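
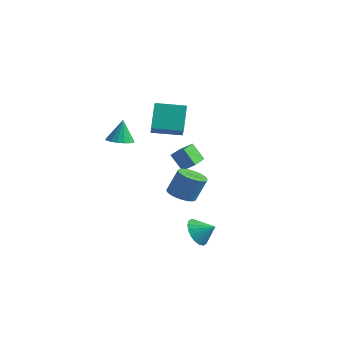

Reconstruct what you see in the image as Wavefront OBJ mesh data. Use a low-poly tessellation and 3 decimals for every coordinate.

v 0.4 2.158 0.01
v -0.379 1.956 1.131
v -0.635 4.026 -0.373
v -1.414 3.825 0.748
v 1.034 2.615 0.532
v 0.255 2.414 1.653
v -0.001 4.484 0.149
v -0.78 4.282 1.27
v -2.988 0.298 2.072
v -2.211 0.708 2.019
v -3.072 0.662 3.668
v -2.491 1.011 1.935
v -2.885 1.151 1.882
v -3.303 1.095 1.873
v -3.648 0.857 1.909
v -3.842 0.491 1.983
v -3.841 0.08 2.077
v -3.644 -0.281 2.169
v -3.297 -0.509 2.239
v -2.879 -0.552 2.271
v -2.486 -0.401 2.257
v -2.208 -0.089 2.201
v -2.109 0.311 2.115
v 3.002 0.733 -3.811
v 3.656 0.164 -4.404
v 3.978 1.207 -3.189
v 3.617 0.563 -4.645
v 3.455 0.995 -4.721
v 3.205 1.375 -4.617
v 2.914 1.628 -4.353
v 2.64 1.704 -3.982
v 2.438 1.588 -3.577
v 2.348 1.302 -3.218
v 2.388 0.904 -2.977
v 2.549 0.472 -2.901
v 2.8 0.092 -3.005
v 3.091 -0.161 -3.269
v 3.364 -0.237 -3.64
v 3.566 -0.121 -4.045
v 1.41 1.01 -1.315
v 2.126 0.385 -1.309
v 2.565 0.905 0.282
v 1.85 1.53 0.275
v 2.292 0.684 -1.452
v 2.731 1.203 0.139
v 2.324 1.032 -1.575
v 2.763 1.552 0.016
v 2.217 1.377 -1.658
v 2.656 1.897 -0.067
v 1.987 1.666 -1.689
v 2.426 2.186 -0.098
v 1.669 1.856 -1.663
v 2.108 2.375 -0.072
v 1.312 1.916 -1.584
v 1.751 2.436 0.007
v 0.97 1.839 -1.464
v 1.409 2.358 0.126
v 0.695 1.635 -1.322
v 1.134 2.155 0.269
v 0.529 1.337 -1.179
v 0.968 1.856 0.412
v 0.497 0.988 -1.056
v 0.936 1.508 0.535
v 0.604 0.643 -0.973
v 1.043 1.163 0.618
v 0.834 0.354 -0.942
v 1.273 0.874 0.649
v 1.152 0.165 -0.968
v 1.591 0.684 0.623
v 1.509 0.104 -1.047
v 1.948 0.624 0.544
v 1.851 0.182 -1.166
v 2.29 0.701 0.424
v -1.586 1.491 2.793
v -2.234 2.445 4.403
v -0.19 2.78 2.592
v -0.839 3.733 4.201
v -0.681 0.647 3.659
v -1.33 1.6 5.268
v 0.714 1.935 3.457
v 0.066 2.889 5.067
f 2 4 1
f 5 2 1
f 1 4 3
f 3 5 1
f 2 8 4
f 6 2 5
f 6 8 2
f 4 8 3
f 7 5 3
f 3 8 7
f 7 6 5
f 8 6 7
f 10 9 12
f 10 12 11
f 12 9 13
f 12 13 11
f 13 9 14
f 13 14 11
f 14 9 15
f 14 15 11
f 15 9 16
f 15 16 11
f 16 9 17
f 16 17 11
f 17 9 18
f 17 18 11
f 18 9 19
f 18 19 11
f 19 9 20
f 19 20 11
f 20 9 21
f 20 21 11
f 21 9 22
f 21 22 11
f 22 9 23
f 22 23 11
f 23 9 10
f 23 10 11
f 25 24 27
f 25 27 26
f 27 24 28
f 27 28 26
f 28 24 29
f 28 29 26
f 29 24 30
f 29 30 26
f 30 24 31
f 30 31 26
f 31 24 32
f 31 32 26
f 32 24 33
f 32 33 26
f 33 24 34
f 33 34 26
f 34 24 35
f 34 35 26
f 35 24 36
f 35 36 26
f 36 24 37
f 36 37 26
f 37 24 38
f 37 38 26
f 38 24 39
f 38 39 26
f 39 24 25
f 39 25 26
f 41 40 44
f 41 44 42
f 42 44 45
f 42 45 43
f 44 40 46
f 44 46 45
f 45 46 47
f 45 47 43
f 46 40 48
f 46 48 47
f 47 48 49
f 47 49 43
f 48 40 50
f 48 50 49
f 49 50 51
f 49 51 43
f 50 40 52
f 50 52 51
f 51 52 53
f 51 53 43
f 52 40 54
f 52 54 53
f 53 54 55
f 53 55 43
f 54 40 56
f 54 56 55
f 55 56 57
f 55 57 43
f 56 40 58
f 56 58 57
f 57 58 59
f 57 59 43
f 58 40 60
f 58 60 59
f 59 60 61
f 59 61 43
f 60 40 62
f 60 62 61
f 61 62 63
f 61 63 43
f 62 40 64
f 62 64 63
f 63 64 65
f 63 65 43
f 64 40 66
f 64 66 65
f 65 66 67
f 65 67 43
f 66 40 68
f 66 68 67
f 67 68 69
f 67 69 43
f 68 40 70
f 68 70 69
f 69 70 71
f 69 71 43
f 70 40 72
f 70 72 71
f 71 72 73
f 71 73 43
f 72 40 41
f 72 41 73
f 73 41 42
f 73 42 43
f 75 77 74
f 78 75 74
f 74 77 76
f 76 78 74
f 75 81 77
f 79 75 78
f 79 81 75
f 77 81 76
f 80 78 76
f 76 81 80
f 80 79 78
f 81 79 80



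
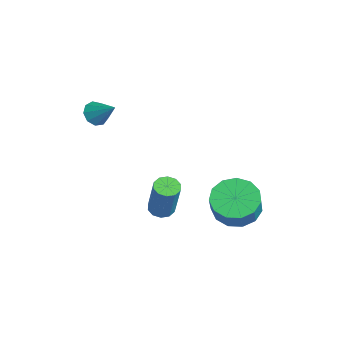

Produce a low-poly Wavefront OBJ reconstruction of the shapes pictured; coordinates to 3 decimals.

v 0.857 2.465 -3.568
v 1.517 1.9 -4.102
v 2.123 1.63 -3.066
v 1.463 2.195 -2.532
v 1.733 2.433 -4.089
v 2.339 2.162 -3.054
v 1.671 2.975 -3.911
v 2.277 2.705 -2.875
v 1.35 3.356 -3.624
v 1.956 3.086 -2.588
v 0.873 3.454 -3.319
v 1.479 3.184 -2.283
v 0.391 3.238 -3.093
v 0.997 2.968 -2.057
v 0.056 2.777 -3.018
v 0.662 2.506 -1.982
v -0.024 2.216 -3.117
v 0.582 1.946 -2.082
v 0.176 1.735 -3.36
v 0.782 1.465 -2.324
v 0.592 1.486 -3.668
v 1.198 1.215 -2.633
v 1.092 1.547 -3.945
v 1.698 1.277 -2.909
v -1.648 -2.513 1.202
v -1.348 -2.296 0.729
v -0.832 -1.947 1.978
v -1.641 -2.032 0.844
v -1.936 -1.992 1.126
v -2.097 -2.197 1.443
v -2.047 -2.549 1.648
v -1.811 -2.884 1.644
v -1.498 -3.046 1.433
v -1.255 -2.958 1.114
v -1.196 -2.662 0.836
v -0.755 -0.151 -4.268
v -0.436 -0.597 -4.382
v 0.275 -0.554 -2.567
v -0.045 -0.109 -2.452
v -0.255 -0.312 -4.46
v 0.456 -0.27 -2.644
v -0.264 0.033 -4.464
v 0.446 0.076 -2.649
v -0.462 0.309 -4.393
v 0.249 0.351 -2.578
v -0.771 0.408 -4.275
v -0.061 0.451 -2.459
v -1.075 0.294 -4.153
v -0.364 0.337 -2.338
v -1.256 0.01 -4.076
v -0.545 0.052 -2.26
v -1.246 -0.336 -4.071
v -0.536 -0.293 -2.256
v -1.049 -0.611 -4.142
v -0.338 -0.569 -2.327
v -0.739 -0.711 -4.261
v -0.029 -0.668 -2.445
f 2 1 5
f 2 5 3
f 3 5 6
f 3 6 4
f 5 1 7
f 5 7 6
f 6 7 8
f 6 8 4
f 7 1 9
f 7 9 8
f 8 9 10
f 8 10 4
f 9 1 11
f 9 11 10
f 10 11 12
f 10 12 4
f 11 1 13
f 11 13 12
f 12 13 14
f 12 14 4
f 13 1 15
f 13 15 14
f 14 15 16
f 14 16 4
f 15 1 17
f 15 17 16
f 16 17 18
f 16 18 4
f 17 1 19
f 17 19 18
f 18 19 20
f 18 20 4
f 19 1 21
f 19 21 20
f 20 21 22
f 20 22 4
f 21 1 23
f 21 23 22
f 22 23 24
f 22 24 4
f 23 1 2
f 23 2 24
f 24 2 3
f 24 3 4
f 26 25 28
f 26 28 27
f 28 25 29
f 28 29 27
f 29 25 30
f 29 30 27
f 30 25 31
f 30 31 27
f 31 25 32
f 31 32 27
f 32 25 33
f 32 33 27
f 33 25 34
f 33 34 27
f 34 25 35
f 34 35 27
f 35 25 26
f 35 26 27
f 37 36 40
f 37 40 38
f 38 40 41
f 38 41 39
f 40 36 42
f 40 42 41
f 41 42 43
f 41 43 39
f 42 36 44
f 42 44 43
f 43 44 45
f 43 45 39
f 44 36 46
f 44 46 45
f 45 46 47
f 45 47 39
f 46 36 48
f 46 48 47
f 47 48 49
f 47 49 39
f 48 36 50
f 48 50 49
f 49 50 51
f 49 51 39
f 50 36 52
f 50 52 51
f 51 52 53
f 51 53 39
f 52 36 54
f 52 54 53
f 53 54 55
f 53 55 39
f 54 36 56
f 54 56 55
f 55 56 57
f 55 57 39
f 56 36 37
f 56 37 57
f 57 37 38
f 57 38 39



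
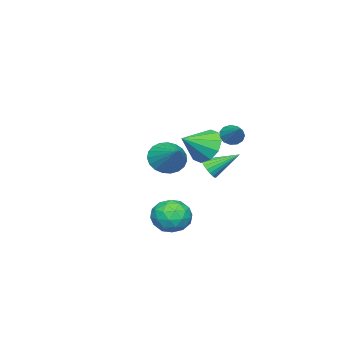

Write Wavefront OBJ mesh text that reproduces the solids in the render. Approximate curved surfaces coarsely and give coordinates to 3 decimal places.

v 1.98 0.237 -1.081
v 2.995 0.023 -0.991
v 1.605 -1.243 -0.369
v 2.62 -1.457 -0.279
v 2.193 -0.704 0.3
v 2.424 0.211 -0.14
v 2.176 -1.431 -1.22
v 2.407 -0.516 -1.66
v 3.116 -1.007 -1.076
v 3.126 -0.558 -0.137
v 1.474 -0.662 -1.223
v 1.484 -0.213 -0.284
v 2.52 0.26 -1.098
v 2.08 -1.48 -0.262
v 1.829 -1.038 0.078
v 2.425 -1.163 0.132
v 2.185 0.37 -0.598
v 2.781 0.245 -0.545
v 2.31 -0.183 0.213
v 1.819 -1.465 -0.815
v 2.415 -1.59 -0.762
v 2.175 -0.057 -1.492
v 2.771 -0.182 -1.438
v 2.29 -1.037 -1.573
v 3.188 -0.471 -1.096
v 2.968 -1.341 -0.677
v 2.706 -1.326 -1.23
v 2.842 -0.788 -1.489
v 3.194 -0.207 -0.544
v 2.974 -1.077 -0.125
v 2.723 -0.635 0.215
v 2.859 -0.097 -0.044
v 3.265 -0.813 -0.594
v 1.626 -0.143 -1.235
v 1.406 -1.013 -0.816
v 1.741 -1.123 -1.316
v 1.877 -0.585 -1.575
v 1.632 0.121 -0.683
v 1.412 -0.749 -0.264
v 1.758 -0.432 0.129
v 1.894 0.106 -0.13
v 1.335 -0.407 -0.766
v -3.83 -4.409 0.497
v -3.322 -5.206 0.932
v -2.69 -3.111 1.543
v -3.084 -5.13 0.579
v -2.975 -4.929 0.212
v -3.014 -4.639 -0.106
v -3.194 -4.309 -0.32
v -3.484 -3.996 -0.393
v -3.834 -3.755 -0.311
v -4.183 -3.627 -0.09
v -4.471 -3.634 0.232
v -4.648 -3.776 0.601
v -4.683 -4.026 0.951
v -4.571 -4.344 1.223
v -4.331 -4.672 1.369
v -4.004 -4.955 1.365
v -3.647 -5.144 1.21
v -3.146 -1.665 0.467
v -2.963 -1.976 1.044
v -3.894 -0.355 1.413
v -2.739 -1.811 0.992
v -2.586 -1.621 0.85
v -2.529 -1.438 0.641
v -2.579 -1.295 0.403
v -2.728 -1.216 0.176
v -2.948 -1.214 -0.001
v -3.203 -1.29 -0.097
v -3.448 -1.431 -0.095
v -3.641 -1.613 0.004
v -3.748 -1.803 0.183
v -3.751 -1.97 0.412
v -3.65 -2.084 0.65
v -3.461 -2.125 0.856
v -3.218 -2.087 0.996
v 0.233 0.046 3.258
v 0.882 0.66 2.706
v 1.447 -0.566 4.002
v 0.713 0.98 3.244
v 0.361 0.944 3.788
v -0.04 0.564 4.13
v -0.336 -0.013 4.138
v -0.415 -0.568 3.81
v -0.247 -0.888 3.272
v 0.105 -0.851 2.728
v 0.506 -0.471 2.386
v 0.803 0.106 2.378
v -4.233 -0.967 2.522
v -3.748 -1.392 2.444
v -3.287 -0.033 3.318
v -3.732 -1.164 2.158
v -3.876 -0.874 1.987
v -4.132 -0.613 1.986
v -4.421 -0.464 2.156
v -4.651 -0.475 2.441
v -4.747 -0.642 2.752
v -4.681 -0.913 2.99
v -4.472 -1.2 3.08
v -4.188 -1.414 2.992
v -3.918 -1.485 2.755
f 1 38 17
f 38 12 41
f 17 41 6
f 38 41 17
f 1 17 13
f 17 6 18
f 13 18 2
f 17 18 13
f 1 13 22
f 13 2 23
f 22 23 8
f 13 23 22
f 1 22 34
f 22 8 37
f 34 37 11
f 22 37 34
f 1 34 38
f 34 11 42
f 38 42 12
f 34 42 38
f 2 18 29
f 18 6 32
f 29 32 10
f 18 32 29
f 6 41 19
f 41 12 40
f 19 40 5
f 41 40 19
f 12 42 39
f 42 11 35
f 39 35 3
f 42 35 39
f 11 37 36
f 37 8 24
f 36 24 7
f 37 24 36
f 8 23 28
f 23 2 25
f 28 25 9
f 23 25 28
f 4 30 16
f 30 10 31
f 16 31 5
f 30 31 16
f 4 16 14
f 16 5 15
f 14 15 3
f 16 15 14
f 4 14 21
f 14 3 20
f 21 20 7
f 14 20 21
f 4 21 26
f 21 7 27
f 26 27 9
f 21 27 26
f 4 26 30
f 26 9 33
f 30 33 10
f 26 33 30
f 5 31 19
f 31 10 32
f 19 32 6
f 31 32 19
f 3 15 39
f 15 5 40
f 39 40 12
f 15 40 39
f 7 20 36
f 20 3 35
f 36 35 11
f 20 35 36
f 9 27 28
f 27 7 24
f 28 24 8
f 27 24 28
f 10 33 29
f 33 9 25
f 29 25 2
f 33 25 29
f 44 43 46
f 44 46 45
f 46 43 47
f 46 47 45
f 47 43 48
f 47 48 45
f 48 43 49
f 48 49 45
f 49 43 50
f 49 50 45
f 50 43 51
f 50 51 45
f 51 43 52
f 51 52 45
f 52 43 53
f 52 53 45
f 53 43 54
f 53 54 45
f 54 43 55
f 54 55 45
f 55 43 56
f 55 56 45
f 56 43 57
f 56 57 45
f 57 43 58
f 57 58 45
f 58 43 59
f 58 59 45
f 59 43 44
f 59 44 45
f 61 60 63
f 61 63 62
f 63 60 64
f 63 64 62
f 64 60 65
f 64 65 62
f 65 60 66
f 65 66 62
f 66 60 67
f 66 67 62
f 67 60 68
f 67 68 62
f 68 60 69
f 68 69 62
f 69 60 70
f 69 70 62
f 70 60 71
f 70 71 62
f 71 60 72
f 71 72 62
f 72 60 73
f 72 73 62
f 73 60 74
f 73 74 62
f 74 60 75
f 74 75 62
f 75 60 76
f 75 76 62
f 76 60 61
f 76 61 62
f 78 77 80
f 78 80 79
f 80 77 81
f 80 81 79
f 81 77 82
f 81 82 79
f 82 77 83
f 82 83 79
f 83 77 84
f 83 84 79
f 84 77 85
f 84 85 79
f 85 77 86
f 85 86 79
f 86 77 87
f 86 87 79
f 87 77 88
f 87 88 79
f 88 77 78
f 88 78 79
f 90 89 92
f 90 92 91
f 92 89 93
f 92 93 91
f 93 89 94
f 93 94 91
f 94 89 95
f 94 95 91
f 95 89 96
f 95 96 91
f 96 89 97
f 96 97 91
f 97 89 98
f 97 98 91
f 98 89 99
f 98 99 91
f 99 89 100
f 99 100 91
f 100 89 101
f 100 101 91
f 101 89 90
f 101 90 91



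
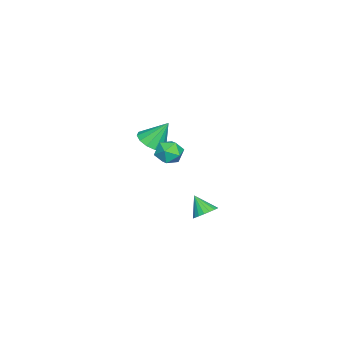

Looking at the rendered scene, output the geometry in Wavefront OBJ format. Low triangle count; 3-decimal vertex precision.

v -1.155 0.544 -2.346
v -0.727 0.754 -1.541
v -1.613 -0.774 -1.759
v -1.185 -0.564 -0.954
v -1.945 -0.086 -1.218
v -1.662 0.729 -1.581
v -0.678 -0.749 -1.719
v -0.395 0.066 -2.082
v -0.432 -0.045 -1.153
v -1.215 0.365 -0.844
v -1.125 -0.385 -2.456
v -1.908 0.025 -2.147
v 3.845 3.581 -2.875
v 4.563 3.418 -2.687
v 3.415 2.819 -1.885
v 4.498 3.695 -2.503
v 4.303 3.948 -2.393
v 4.018 4.129 -2.377
v 3.698 4.201 -2.461
v 3.407 4.15 -2.626
v 3.203 3.987 -2.841
v 3.126 3.743 -3.062
v 3.192 3.467 -3.246
v 3.386 3.213 -3.357
v 3.672 3.032 -3.372
v 3.992 2.96 -3.288
v 4.282 3.011 -3.123
v 4.486 3.174 -2.908
v -3.815 -1.898 -2.57
v -2.816 -1.878 -2.42
v -4.065 -0.942 -1.03
v -2.941 -1.416 -2.727
v -3.344 -1.107 -2.985
v -3.896 -1.049 -3.111
v -4.422 -1.261 -3.065
v -4.756 -1.675 -2.862
v -4.79 -2.16 -2.566
v -4.515 -2.562 -2.272
v -4.018 -2.753 -2.072
v -3.456 -2.673 -2.031
v -3.008 -2.347 -2.16
f 1 12 6
f 1 6 2
f 1 2 8
f 1 8 11
f 1 11 12
f 2 6 10
f 6 12 5
f 12 11 3
f 11 8 7
f 8 2 9
f 4 10 5
f 4 5 3
f 4 3 7
f 4 7 9
f 4 9 10
f 5 10 6
f 3 5 12
f 7 3 11
f 9 7 8
f 10 9 2
f 14 13 16
f 14 16 15
f 16 13 17
f 16 17 15
f 17 13 18
f 17 18 15
f 18 13 19
f 18 19 15
f 19 13 20
f 19 20 15
f 20 13 21
f 20 21 15
f 21 13 22
f 21 22 15
f 22 13 23
f 22 23 15
f 23 13 24
f 23 24 15
f 24 13 25
f 24 25 15
f 25 13 26
f 25 26 15
f 26 13 27
f 26 27 15
f 27 13 28
f 27 28 15
f 28 13 14
f 28 14 15
f 30 29 32
f 30 32 31
f 32 29 33
f 32 33 31
f 33 29 34
f 33 34 31
f 34 29 35
f 34 35 31
f 35 29 36
f 35 36 31
f 36 29 37
f 36 37 31
f 37 29 38
f 37 38 31
f 38 29 39
f 38 39 31
f 39 29 40
f 39 40 31
f 40 29 41
f 40 41 31
f 41 29 30
f 41 30 31



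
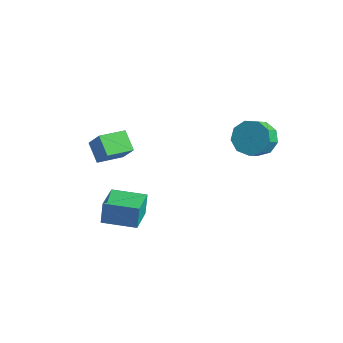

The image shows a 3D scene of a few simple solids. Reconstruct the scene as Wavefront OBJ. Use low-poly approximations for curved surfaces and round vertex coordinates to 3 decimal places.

v 2.882 3.484 2.612
v 3.934 3.664 2.698
v 4.029 2.676 3.613
v 2.978 2.496 3.528
v 3.569 4.076 3.181
v 3.664 3.088 4.096
v 2.883 4.211 3.397
v 2.978 3.223 4.313
v 2.197 4.006 3.247
v 2.292 3.018 4.162
v 1.831 3.556 2.8
v 1.927 2.568 3.715
v 1.958 3.073 2.265
v 2.053 2.085 3.18
v 2.517 2.782 1.892
v 2.612 1.794 2.808
v 3.247 2.82 1.857
v 3.342 1.832 2.772
v 3.807 3.168 2.175
v 3.902 2.18 3.09
v -3.734 -2.318 3.339
v -3.017 -2.366 4.386
v -3.111 -0.912 2.977
v -2.394 -0.96 4.024
v -2.806 -2.9 2.676
v -2.089 -2.948 3.723
v -2.183 -1.494 2.314
v -1.466 -1.542 3.361
v -1.555 -4.405 -0.431
v -1.71 -3.98 0.734
v -2.253 -2.686 -1.151
v -2.408 -2.261 0.014
v 0.208 -3.699 -0.454
v 0.053 -3.274 0.711
v -0.49 -1.98 -1.174
v -0.645 -1.555 -0.009
f 2 1 5
f 2 5 3
f 3 5 6
f 3 6 4
f 5 1 7
f 5 7 6
f 6 7 8
f 6 8 4
f 7 1 9
f 7 9 8
f 8 9 10
f 8 10 4
f 9 1 11
f 9 11 10
f 10 11 12
f 10 12 4
f 11 1 13
f 11 13 12
f 12 13 14
f 12 14 4
f 13 1 15
f 13 15 14
f 14 15 16
f 14 16 4
f 15 1 17
f 15 17 16
f 16 17 18
f 16 18 4
f 17 1 19
f 17 19 18
f 18 19 20
f 18 20 4
f 19 1 2
f 19 2 20
f 20 2 3
f 20 3 4
f 22 24 21
f 25 22 21
f 21 24 23
f 23 25 21
f 22 28 24
f 26 22 25
f 26 28 22
f 24 28 23
f 27 25 23
f 23 28 27
f 27 26 25
f 28 26 27
f 30 32 29
f 33 30 29
f 29 32 31
f 31 33 29
f 30 36 32
f 34 30 33
f 34 36 30
f 32 36 31
f 35 33 31
f 31 36 35
f 35 34 33
f 36 34 35



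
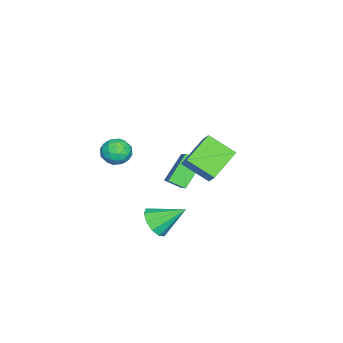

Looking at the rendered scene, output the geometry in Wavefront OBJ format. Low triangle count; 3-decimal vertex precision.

v -5.029 -2.129 -2.608
v -3.634 -1.39 -1.515
v -5.154 -1.173 -3.095
v -3.759 -0.434 -2.002
v -3.641 -2.666 -4.018
v -2.246 -1.927 -2.925
v -3.766 -1.71 -4.505
v -2.371 -0.971 -3.412
v 2.16 -1.13 -3.044
v 2.469 -1.637 -2.227
v 1.74 0.43 -1.916
v 2.961 -1.334 -2.463
v 3.146 -0.953 -2.922
v 2.955 -0.64 -3.427
v 2.46 -0.514 -3.785
v 1.85 -0.623 -3.861
v 1.358 -0.926 -3.624
v 1.173 -1.307 -3.166
v 1.364 -1.62 -2.661
v 1.859 -1.747 -2.302
v 3.431 -2.783 3.323
v 3.728 -3.283 2.645
v 2.172 -2.597 2.635
v 2.469 -3.097 1.957
v 2.298 -3.474 2.748
v 3.075 -3.59 3.174
v 2.825 -2.29 2.106
v 3.602 -2.406 2.532
v 3.353 -2.979 1.893
v 3.027 -3.711 2.29
v 2.873 -2.169 2.99
v 2.547 -2.901 3.387
v 3.689 -3.05 3.045
v 2.211 -2.83 2.235
v 2.11 -3.052 2.701
v 2.284 -3.346 2.302
v 3.306 -3.23 3.355
v 3.481 -3.524 2.957
v 2.64 -3.636 3.017
v 2.419 -2.356 2.323
v 2.594 -2.65 1.925
v 3.616 -2.534 2.978
v 3.79 -2.828 2.579
v 3.26 -2.244 2.263
v 3.644 -3.165 2.204
v 2.904 -3.055 1.799
v 3.113 -2.581 1.887
v 3.57 -2.649 2.137
v 3.453 -3.595 2.437
v 2.713 -3.485 2.032
v 2.612 -3.707 2.498
v 3.069 -3.775 2.748
v 3.232 -3.416 1.995
v 3.187 -2.395 3.248
v 2.447 -2.285 2.843
v 2.831 -2.105 2.532
v 3.288 -2.173 2.782
v 2.996 -2.825 3.481
v 2.256 -2.715 3.076
v 2.33 -3.231 3.143
v 2.787 -3.299 3.393
v 2.668 -2.464 3.285
v -0.836 0.851 -1.356
v -0.856 -0.721 -0.324
v -2.78 1.434 -0.505
v -2.799 -0.138 0.526
v -0.401 1.298 -0.666
v -0.42 -0.274 0.365
v -2.344 1.881 0.184
v -2.364 0.309 1.216
f 2 4 1
f 5 2 1
f 1 4 3
f 3 5 1
f 2 8 4
f 6 2 5
f 6 8 2
f 4 8 3
f 7 5 3
f 3 8 7
f 7 6 5
f 8 6 7
f 10 9 12
f 10 12 11
f 12 9 13
f 12 13 11
f 13 9 14
f 13 14 11
f 14 9 15
f 14 15 11
f 15 9 16
f 15 16 11
f 16 9 17
f 16 17 11
f 17 9 18
f 17 18 11
f 18 9 19
f 18 19 11
f 19 9 20
f 19 20 11
f 20 9 10
f 20 10 11
f 21 58 37
f 58 32 61
f 37 61 26
f 58 61 37
f 21 37 33
f 37 26 38
f 33 38 22
f 37 38 33
f 21 33 42
f 33 22 43
f 42 43 28
f 33 43 42
f 21 42 54
f 42 28 57
f 54 57 31
f 42 57 54
f 21 54 58
f 54 31 62
f 58 62 32
f 54 62 58
f 22 38 49
f 38 26 52
f 49 52 30
f 38 52 49
f 26 61 39
f 61 32 60
f 39 60 25
f 61 60 39
f 32 62 59
f 62 31 55
f 59 55 23
f 62 55 59
f 31 57 56
f 57 28 44
f 56 44 27
f 57 44 56
f 28 43 48
f 43 22 45
f 48 45 29
f 43 45 48
f 24 50 36
f 50 30 51
f 36 51 25
f 50 51 36
f 24 36 34
f 36 25 35
f 34 35 23
f 36 35 34
f 24 34 41
f 34 23 40
f 41 40 27
f 34 40 41
f 24 41 46
f 41 27 47
f 46 47 29
f 41 47 46
f 24 46 50
f 46 29 53
f 50 53 30
f 46 53 50
f 25 51 39
f 51 30 52
f 39 52 26
f 51 52 39
f 23 35 59
f 35 25 60
f 59 60 32
f 35 60 59
f 27 40 56
f 40 23 55
f 56 55 31
f 40 55 56
f 29 47 48
f 47 27 44
f 48 44 28
f 47 44 48
f 30 53 49
f 53 29 45
f 49 45 22
f 53 45 49
f 64 66 63
f 67 64 63
f 63 66 65
f 65 67 63
f 64 70 66
f 68 64 67
f 68 70 64
f 66 70 65
f 69 67 65
f 65 70 69
f 69 68 67
f 70 68 69



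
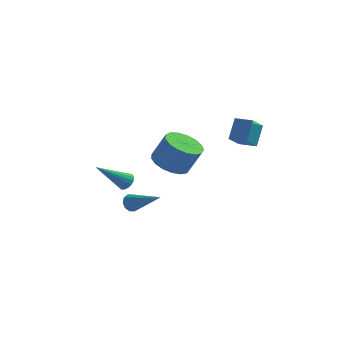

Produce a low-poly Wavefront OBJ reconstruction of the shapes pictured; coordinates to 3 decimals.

v -1.617 -1.327 -4.274
v -1.423 -1.547 -4.727
v -0.063 -2.313 -3.126
v -1.27 -1.254 -4.681
v -1.25 -0.988 -4.48
v -1.371 -0.852 -4.2
v -1.585 -0.897 -3.948
v -1.812 -1.106 -3.821
v -1.964 -1.4 -3.867
v -1.984 -1.665 -4.068
v -1.864 -1.801 -4.348
v -1.649 -1.756 -4.6
v -2.112 0.657 -4.033
v -1.812 0.858 -3.632
v -3.528 -0.077 -2.607
v -1.973 1.052 -3.692
v -2.165 1.155 -3.83
v -2.346 1.144 -4.015
v -2.473 1.021 -4.204
v -2.517 0.816 -4.354
v -2.469 0.574 -4.43
v -2.338 0.351 -4.416
v -2.157 0.198 -4.314
v -1.964 0.151 -4.148
v -1.806 0.219 -3.955
v -1.718 0.388 -3.781
v -1.72 0.619 -3.664
v 0.39 -2.078 -0.81
v 0.973 -2.888 -1.064
v 1.653 -2.832 0.317
v 1.07 -2.022 0.57
v 1.24 -2.5 -1.211
v 1.919 -2.444 0.17
v 1.312 -2.016 -1.266
v 1.991 -1.96 0.115
v 1.173 -1.546 -1.217
v 1.852 -1.489 0.164
v 0.854 -1.197 -1.074
v 1.534 -1.141 0.307
v 0.43 -1.051 -0.872
v 1.109 -0.994 0.509
v -0.004 -1.139 -0.655
v 0.675 -1.083 0.726
v -0.347 -1.443 -0.473
v 0.332 -1.387 0.908
v -0.522 -1.893 -0.369
v 0.157 -1.836 1.012
v -0.487 -2.384 -0.366
v 0.192 -2.328 1.014
v -0.251 -2.806 -0.465
v 0.428 -2.75 0.916
v 0.131 -3.061 -0.643
v 0.81 -3.005 0.738
v 0.573 -3.091 -0.859
v 1.253 -3.034 0.522
v 3.053 -0.424 0.06
v 3.283 0.43 1.026
v 3.502 0.37 -0.749
v 3.732 1.225 0.216
v 3.948 -0.805 0.184
v 4.178 0.05 1.149
v 4.397 -0.01 -0.626
v 4.627 0.844 0.34
f 2 1 4
f 2 4 3
f 4 1 5
f 4 5 3
f 5 1 6
f 5 6 3
f 6 1 7
f 6 7 3
f 7 1 8
f 7 8 3
f 8 1 9
f 8 9 3
f 9 1 10
f 9 10 3
f 10 1 11
f 10 11 3
f 11 1 12
f 11 12 3
f 12 1 2
f 12 2 3
f 14 13 16
f 14 16 15
f 16 13 17
f 16 17 15
f 17 13 18
f 17 18 15
f 18 13 19
f 18 19 15
f 19 13 20
f 19 20 15
f 20 13 21
f 20 21 15
f 21 13 22
f 21 22 15
f 22 13 23
f 22 23 15
f 23 13 24
f 23 24 15
f 24 13 25
f 24 25 15
f 25 13 26
f 25 26 15
f 26 13 27
f 26 27 15
f 27 13 14
f 27 14 15
f 29 28 32
f 29 32 30
f 30 32 33
f 30 33 31
f 32 28 34
f 32 34 33
f 33 34 35
f 33 35 31
f 34 28 36
f 34 36 35
f 35 36 37
f 35 37 31
f 36 28 38
f 36 38 37
f 37 38 39
f 37 39 31
f 38 28 40
f 38 40 39
f 39 40 41
f 39 41 31
f 40 28 42
f 40 42 41
f 41 42 43
f 41 43 31
f 42 28 44
f 42 44 43
f 43 44 45
f 43 45 31
f 44 28 46
f 44 46 45
f 45 46 47
f 45 47 31
f 46 28 48
f 46 48 47
f 47 48 49
f 47 49 31
f 48 28 50
f 48 50 49
f 49 50 51
f 49 51 31
f 50 28 52
f 50 52 51
f 51 52 53
f 51 53 31
f 52 28 54
f 52 54 53
f 53 54 55
f 53 55 31
f 54 28 29
f 54 29 55
f 55 29 30
f 55 30 31
f 57 59 56
f 60 57 56
f 56 59 58
f 58 60 56
f 57 63 59
f 61 57 60
f 61 63 57
f 59 63 58
f 62 60 58
f 58 63 62
f 62 61 60
f 63 61 62



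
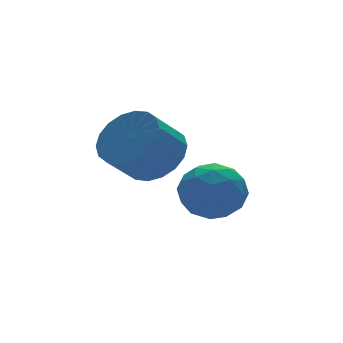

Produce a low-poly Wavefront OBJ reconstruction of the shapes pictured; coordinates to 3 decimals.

v -2.411 -1.367 0.328
v -1.756 -1.661 0.951
v -2.635 -1.828 1.795
v -3.289 -1.533 1.172
v -1.77 -1.244 1.019
v -2.649 -1.411 1.863
v -1.911 -0.851 0.95
v -2.79 -1.018 1.794
v -2.15 -0.561 0.758
v -3.029 -0.727 1.602
v -2.441 -0.43 0.481
v -3.32 -0.596 1.325
v -2.726 -0.484 0.173
v -3.605 -0.651 1.018
v -2.949 -0.713 -0.104
v -3.828 -0.88 0.741
v -3.065 -1.072 -0.295
v -3.944 -1.239 0.549
v -3.051 -1.489 -0.363
v -3.93 -1.656 0.481
v -2.91 -1.882 -0.294
v -3.789 -2.049 0.55
v -2.671 -2.173 -0.102
v -3.55 -2.339 0.742
v -2.38 -2.304 0.175
v -3.259 -2.47 1.019
v -2.095 -2.249 0.482
v -2.974 -2.416 1.327
v -1.872 -2.02 0.759
v -2.751 -2.187 1.604
v -0.516 -0.325 -1.677
v 0.174 -0.821 -1.194
v -1.454 -1.599 -1.646
v -0.764 -2.095 -1.163
v -1.237 -1.361 -0.723
v -0.657 -0.573 -0.742
v -0.623 -1.847 -2.098
v -0.043 -1.059 -2.117
v 0.108 -1.761 -1.454
v -0.271 -1.461 -0.604
v -1.009 -0.959 -2.236
v -1.388 -0.659 -1.386
v -0.089 -0.461 -1.439
v -1.191 -1.959 -1.401
v -1.469 -1.527 -1.143
v -1.063 -1.819 -0.859
v -0.577 -0.316 -1.173
v -0.172 -0.607 -0.889
v -1.001 -0.924 -0.612
v -1.108 -1.813 -1.951
v -0.703 -2.104 -1.667
v -0.217 -0.601 -1.981
v 0.189 -0.893 -1.697
v -0.279 -1.496 -2.228
v 0.278 -1.305 -1.307
v -0.273 -2.054 -1.289
v -0.19 -1.908 -1.838
v 0.15 -1.445 -1.85
v 0.055 -1.129 -0.808
v -0.496 -1.878 -0.789
v -0.774 -1.446 -0.531
v -0.433 -0.983 -0.542
v 0.017 -1.682 -0.96
v -0.784 -0.542 -2.051
v -1.335 -1.291 -2.032
v -0.847 -1.437 -2.298
v -0.506 -0.974 -2.309
v -1.007 -0.366 -1.551
v -1.558 -1.115 -1.533
v -1.43 -0.975 -0.99
v -1.09 -0.512 -1.002
v -1.297 -0.738 -1.88
f 2 1 5
f 2 5 3
f 3 5 6
f 3 6 4
f 5 1 7
f 5 7 6
f 6 7 8
f 6 8 4
f 7 1 9
f 7 9 8
f 8 9 10
f 8 10 4
f 9 1 11
f 9 11 10
f 10 11 12
f 10 12 4
f 11 1 13
f 11 13 12
f 12 13 14
f 12 14 4
f 13 1 15
f 13 15 14
f 14 15 16
f 14 16 4
f 15 1 17
f 15 17 16
f 16 17 18
f 16 18 4
f 17 1 19
f 17 19 18
f 18 19 20
f 18 20 4
f 19 1 21
f 19 21 20
f 20 21 22
f 20 22 4
f 21 1 23
f 21 23 22
f 22 23 24
f 22 24 4
f 23 1 25
f 23 25 24
f 24 25 26
f 24 26 4
f 25 1 27
f 25 27 26
f 26 27 28
f 26 28 4
f 27 1 29
f 27 29 28
f 28 29 30
f 28 30 4
f 29 1 2
f 29 2 30
f 30 2 3
f 30 3 4
f 31 68 47
f 68 42 71
f 47 71 36
f 68 71 47
f 31 47 43
f 47 36 48
f 43 48 32
f 47 48 43
f 31 43 52
f 43 32 53
f 52 53 38
f 43 53 52
f 31 52 64
f 52 38 67
f 64 67 41
f 52 67 64
f 31 64 68
f 64 41 72
f 68 72 42
f 64 72 68
f 32 48 59
f 48 36 62
f 59 62 40
f 48 62 59
f 36 71 49
f 71 42 70
f 49 70 35
f 71 70 49
f 42 72 69
f 72 41 65
f 69 65 33
f 72 65 69
f 41 67 66
f 67 38 54
f 66 54 37
f 67 54 66
f 38 53 58
f 53 32 55
f 58 55 39
f 53 55 58
f 34 60 46
f 60 40 61
f 46 61 35
f 60 61 46
f 34 46 44
f 46 35 45
f 44 45 33
f 46 45 44
f 34 44 51
f 44 33 50
f 51 50 37
f 44 50 51
f 34 51 56
f 51 37 57
f 56 57 39
f 51 57 56
f 34 56 60
f 56 39 63
f 60 63 40
f 56 63 60
f 35 61 49
f 61 40 62
f 49 62 36
f 61 62 49
f 33 45 69
f 45 35 70
f 69 70 42
f 45 70 69
f 37 50 66
f 50 33 65
f 66 65 41
f 50 65 66
f 39 57 58
f 57 37 54
f 58 54 38
f 57 54 58
f 40 63 59
f 63 39 55
f 59 55 32
f 63 55 59



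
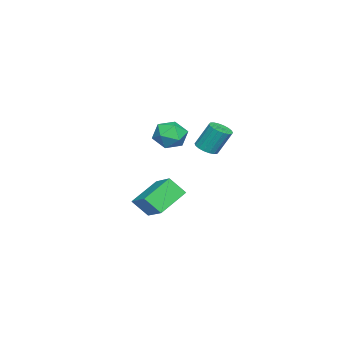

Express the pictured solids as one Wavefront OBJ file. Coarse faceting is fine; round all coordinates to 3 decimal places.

v -0.985 -2.759 0.97
v -0.096 -2.907 0.682
v -1.284 -4.253 0.818
v -0.395 -4.401 0.53
v -0.567 -4.158 1.429
v -0.382 -3.235 1.522
v -0.998 -3.925 -0.022
v -0.813 -3.002 0.071
v -0.104 -3.628 0.069
v 0.162 -3.773 0.965
v -1.542 -3.387 0.535
v -1.276 -3.532 1.431
v -2.069 -2.186 -0.439
v -1.632 -2.594 -0.185
v -1.773 -1.902 1.172
v -2.211 -1.494 0.919
v -1.468 -2.375 -0.28
v -1.609 -1.683 1.078
v -1.424 -2.119 -0.406
v -1.565 -1.427 0.952
v -1.507 -1.876 -0.538
v -1.648 -1.184 0.819
v -1.702 -1.694 -0.651
v -1.843 -1.002 0.706
v -1.969 -1.61 -0.722
v -2.11 -0.918 0.635
v -2.257 -1.64 -0.737
v -2.398 -0.948 0.621
v -2.507 -1.778 -0.692
v -2.648 -1.086 0.665
v -2.671 -1.997 -0.598
v -2.812 -1.305 0.76
v -2.715 -2.253 -0.472
v -2.856 -1.561 0.886
v -2.632 -2.496 -0.339
v -2.773 -1.804 1.018
v -2.437 -2.678 -0.226
v -2.578 -1.986 1.131
v -2.17 -2.762 -0.155
v -2.311 -2.07 1.202
v -1.882 -2.732 -0.141
v -2.023 -2.04 1.217
v 4.015 -3.82 -1.918
v 2.696 -3.081 -1.036
v 3.866 -3.065 -2.773
v 2.548 -2.326 -1.891
v 5.052 -2.814 -1.209
v 3.734 -2.075 -0.327
v 4.904 -2.059 -2.064
v 3.585 -1.32 -1.182
f 1 12 6
f 1 6 2
f 1 2 8
f 1 8 11
f 1 11 12
f 2 6 10
f 6 12 5
f 12 11 3
f 11 8 7
f 8 2 9
f 4 10 5
f 4 5 3
f 4 3 7
f 4 7 9
f 4 9 10
f 5 10 6
f 3 5 12
f 7 3 11
f 9 7 8
f 10 9 2
f 14 13 17
f 14 17 15
f 15 17 18
f 15 18 16
f 17 13 19
f 17 19 18
f 18 19 20
f 18 20 16
f 19 13 21
f 19 21 20
f 20 21 22
f 20 22 16
f 21 13 23
f 21 23 22
f 22 23 24
f 22 24 16
f 23 13 25
f 23 25 24
f 24 25 26
f 24 26 16
f 25 13 27
f 25 27 26
f 26 27 28
f 26 28 16
f 27 13 29
f 27 29 28
f 28 29 30
f 28 30 16
f 29 13 31
f 29 31 30
f 30 31 32
f 30 32 16
f 31 13 33
f 31 33 32
f 32 33 34
f 32 34 16
f 33 13 35
f 33 35 34
f 34 35 36
f 34 36 16
f 35 13 37
f 35 37 36
f 36 37 38
f 36 38 16
f 37 13 39
f 37 39 38
f 38 39 40
f 38 40 16
f 39 13 41
f 39 41 40
f 40 41 42
f 40 42 16
f 41 13 14
f 41 14 42
f 42 14 15
f 42 15 16
f 44 46 43
f 47 44 43
f 43 46 45
f 45 47 43
f 44 50 46
f 48 44 47
f 48 50 44
f 46 50 45
f 49 47 45
f 45 50 49
f 49 48 47
f 50 48 49



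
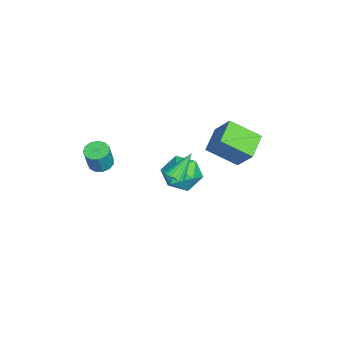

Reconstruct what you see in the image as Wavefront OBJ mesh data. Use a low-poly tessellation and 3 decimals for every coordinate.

v 3.559 -3.909 2.076
v 3.999 -3.383 1.993
v 4.421 -3.526 3.32
v 3.981 -4.051 3.404
v 3.664 -3.228 2.116
v 4.086 -3.371 3.443
v 3.296 -3.289 2.226
v 3.718 -3.431 3.554
v 3.012 -3.546 2.289
v 3.434 -3.689 3.616
v 2.901 -3.919 2.284
v 3.323 -4.061 3.612
v 2.999 -4.288 2.213
v 3.421 -4.431 3.541
v 3.275 -4.537 2.099
v 3.697 -4.68 3.426
v 3.641 -4.587 1.977
v 4.063 -4.729 3.305
v 3.981 -4.421 1.887
v 4.403 -4.563 3.214
v 4.187 -4.092 1.857
v 4.609 -4.235 3.184
v 4.194 -3.706 1.897
v 4.615 -3.848 3.224
v 1.273 -0.396 -0.681
v 1.785 -0.52 -0.284
v 0.447 0.476 0.661
v 1.857 -0.28 -0.396
v 1.828 -0.06 -0.557
v 1.703 0.102 -0.739
v 1.503 0.178 -0.912
v 1.264 0.155 -1.044
v 1.026 0.037 -1.114
v 0.831 -0.156 -1.108
v 0.713 -0.391 -1.029
v 0.691 -0.626 -0.889
v 0.77 -0.822 -0.714
v 0.936 -0.943 -0.532
v 1.16 -0.97 -0.377
v 1.404 -0.898 -0.273
v 1.625 -0.739 -0.24
v 0.655 2.938 0.078
v 0.613 1.22 1.158
v -0.804 3.313 0.619
v -0.845 1.595 1.699
v 1.365 3.765 1.421
v 1.324 2.047 2.501
v -0.093 4.14 1.962
v -0.135 2.422 3.042
v -2.628 0.243 -2.675
v -1.612 0.926 -2.98
v -1.448 -1.406 -2.44
v -0.432 -0.723 -2.745
v -1.03 -0.513 -1.654
v -1.759 0.507 -1.799
v -1.301 -0.987 -3.621
v -2.03 0.033 -3.766
v -0.792 0.166 -3.564
v -0.624 0.459 -2.349
v -2.436 -0.939 -3.071
v -2.268 -0.646 -1.856
f 2 1 5
f 2 5 3
f 3 5 6
f 3 6 4
f 5 1 7
f 5 7 6
f 6 7 8
f 6 8 4
f 7 1 9
f 7 9 8
f 8 9 10
f 8 10 4
f 9 1 11
f 9 11 10
f 10 11 12
f 10 12 4
f 11 1 13
f 11 13 12
f 12 13 14
f 12 14 4
f 13 1 15
f 13 15 14
f 14 15 16
f 14 16 4
f 15 1 17
f 15 17 16
f 16 17 18
f 16 18 4
f 17 1 19
f 17 19 18
f 18 19 20
f 18 20 4
f 19 1 21
f 19 21 20
f 20 21 22
f 20 22 4
f 21 1 23
f 21 23 22
f 22 23 24
f 22 24 4
f 23 1 2
f 23 2 24
f 24 2 3
f 24 3 4
f 26 25 28
f 26 28 27
f 28 25 29
f 28 29 27
f 29 25 30
f 29 30 27
f 30 25 31
f 30 31 27
f 31 25 32
f 31 32 27
f 32 25 33
f 32 33 27
f 33 25 34
f 33 34 27
f 34 25 35
f 34 35 27
f 35 25 36
f 35 36 27
f 36 25 37
f 36 37 27
f 37 25 38
f 37 38 27
f 38 25 39
f 38 39 27
f 39 25 40
f 39 40 27
f 40 25 41
f 40 41 27
f 41 25 26
f 41 26 27
f 43 45 42
f 46 43 42
f 42 45 44
f 44 46 42
f 43 49 45
f 47 43 46
f 47 49 43
f 45 49 44
f 48 46 44
f 44 49 48
f 48 47 46
f 49 47 48
f 50 61 55
f 50 55 51
f 50 51 57
f 50 57 60
f 50 60 61
f 51 55 59
f 55 61 54
f 61 60 52
f 60 57 56
f 57 51 58
f 53 59 54
f 53 54 52
f 53 52 56
f 53 56 58
f 53 58 59
f 54 59 55
f 52 54 61
f 56 52 60
f 58 56 57
f 59 58 51



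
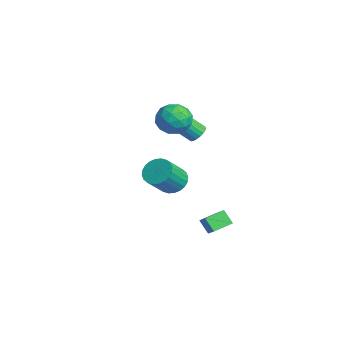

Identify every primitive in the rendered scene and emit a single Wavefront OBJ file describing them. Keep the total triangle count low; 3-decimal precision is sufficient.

v 3.258 -2.044 1.003
v 3.966 -2.181 0.48
v 4.669 -3.254 1.715
v 3.962 -3.116 2.237
v 4.069 -1.904 0.662
v 4.772 -2.976 1.897
v 4.049 -1.648 0.896
v 4.752 -2.72 2.131
v 3.908 -1.453 1.146
v 4.611 -2.525 2.381
v 3.668 -1.347 1.374
v 4.371 -2.419 2.609
v 3.366 -1.347 1.546
v 4.069 -2.419 2.781
v 3.048 -1.454 1.635
v 3.751 -2.526 2.87
v 2.762 -1.65 1.627
v 3.465 -2.722 2.862
v 2.551 -1.906 1.525
v 3.254 -2.979 2.76
v 2.448 -2.184 1.343
v 3.151 -3.256 2.578
v 2.468 -2.44 1.109
v 3.171 -3.512 2.344
v 2.609 -2.635 0.859
v 3.312 -3.707 2.094
v 2.849 -2.741 0.631
v 3.552 -3.813 1.866
v 3.151 -2.741 0.459
v 3.854 -3.813 1.694
v 3.469 -2.634 0.37
v 4.172 -3.706 1.605
v 3.755 -2.438 0.378
v 4.458 -3.51 1.613
v -1.096 -0.776 3.989
v -0.304 -0.13 4.38
v 0.124 -1.83 3.26
v 0.916 -1.184 3.651
v 0.313 -1.788 4.336
v -0.44 -1.136 4.787
v 0.26 -0.824 2.853
v -0.493 -0.172 3.304
v 0.534 -0.16 3.678
v 0.567 -0.756 4.595
v -0.747 -1.204 3.045
v -0.714 -1.8 3.962
v -0.807 -0.36 4.249
v 0.627 -1.6 3.391
v 0.273 -1.954 3.794
v 0.738 -1.575 4.024
v -0.887 -0.952 4.487
v -0.422 -0.573 4.717
v -0.059 -1.547 4.691
v 0.242 -1.387 2.923
v 0.707 -1.008 3.153
v -0.918 -0.385 3.616
v -0.453 -0.006 3.846
v -0.121 -0.413 2.949
v 0.151 0.001 4.066
v 0.868 -0.618 3.638
v 0.483 -0.406 3.169
v 0.04 -0.023 3.433
v 0.17 -0.349 4.605
v 0.887 -0.968 4.176
v 0.533 -1.323 4.579
v 0.09 -0.94 4.844
v 0.663 -0.366 4.192
v -1.067 -0.992 3.464
v -0.35 -1.611 3.035
v -0.27 -1.02 2.796
v -0.713 -0.637 3.061
v -1.048 -1.342 4.002
v -0.331 -1.961 3.574
v -0.22 -1.937 4.207
v -0.663 -1.554 4.471
v -0.843 -1.594 3.448
v 1.366 0.024 -3.434
v 2.145 0.094 -2.843
v 1.061 1.185 -3.169
v 1.84 1.255 -2.578
v 1.92 0.345 -4.202
v 2.699 0.415 -3.611
v 1.615 1.506 -3.937
v 2.394 1.576 -3.346
v -3.323 1.412 0.76
v -2.679 1.354 0.89
v -2.933 0.47 1.751
v -3.577 0.528 1.62
v -2.765 1.562 1.079
v -3.019 0.678 1.939
v -2.962 1.741 1.204
v -3.216 0.856 2.064
v -3.23 1.854 1.241
v -3.484 0.969 2.102
v -3.517 1.88 1.183
v -3.771 0.995 2.044
v -3.765 1.813 1.041
v -4.019 0.929 1.902
v -3.926 1.667 0.844
v -4.18 0.782 1.704
v -3.967 1.47 0.629
v -4.221 0.586 1.49
v -3.881 1.262 0.441
v -4.135 0.378 1.301
v -3.684 1.084 0.316
v -3.938 0.199 1.176
v -3.416 0.971 0.278
v -3.67 0.086 1.139
v -3.129 0.945 0.336
v -3.383 0.06 1.197
v -2.881 1.011 0.478
v -3.135 0.127 1.339
v -2.72 1.158 0.676
v -2.974 0.273 1.536
f 2 1 5
f 2 5 3
f 3 5 6
f 3 6 4
f 5 1 7
f 5 7 6
f 6 7 8
f 6 8 4
f 7 1 9
f 7 9 8
f 8 9 10
f 8 10 4
f 9 1 11
f 9 11 10
f 10 11 12
f 10 12 4
f 11 1 13
f 11 13 12
f 12 13 14
f 12 14 4
f 13 1 15
f 13 15 14
f 14 15 16
f 14 16 4
f 15 1 17
f 15 17 16
f 16 17 18
f 16 18 4
f 17 1 19
f 17 19 18
f 18 19 20
f 18 20 4
f 19 1 21
f 19 21 20
f 20 21 22
f 20 22 4
f 21 1 23
f 21 23 22
f 22 23 24
f 22 24 4
f 23 1 25
f 23 25 24
f 24 25 26
f 24 26 4
f 25 1 27
f 25 27 26
f 26 27 28
f 26 28 4
f 27 1 29
f 27 29 28
f 28 29 30
f 28 30 4
f 29 1 31
f 29 31 30
f 30 31 32
f 30 32 4
f 31 1 33
f 31 33 32
f 32 33 34
f 32 34 4
f 33 1 2
f 33 2 34
f 34 2 3
f 34 3 4
f 35 72 51
f 72 46 75
f 51 75 40
f 72 75 51
f 35 51 47
f 51 40 52
f 47 52 36
f 51 52 47
f 35 47 56
f 47 36 57
f 56 57 42
f 47 57 56
f 35 56 68
f 56 42 71
f 68 71 45
f 56 71 68
f 35 68 72
f 68 45 76
f 72 76 46
f 68 76 72
f 36 52 63
f 52 40 66
f 63 66 44
f 52 66 63
f 40 75 53
f 75 46 74
f 53 74 39
f 75 74 53
f 46 76 73
f 76 45 69
f 73 69 37
f 76 69 73
f 45 71 70
f 71 42 58
f 70 58 41
f 71 58 70
f 42 57 62
f 57 36 59
f 62 59 43
f 57 59 62
f 38 64 50
f 64 44 65
f 50 65 39
f 64 65 50
f 38 50 48
f 50 39 49
f 48 49 37
f 50 49 48
f 38 48 55
f 48 37 54
f 55 54 41
f 48 54 55
f 38 55 60
f 55 41 61
f 60 61 43
f 55 61 60
f 38 60 64
f 60 43 67
f 64 67 44
f 60 67 64
f 39 65 53
f 65 44 66
f 53 66 40
f 65 66 53
f 37 49 73
f 49 39 74
f 73 74 46
f 49 74 73
f 41 54 70
f 54 37 69
f 70 69 45
f 54 69 70
f 43 61 62
f 61 41 58
f 62 58 42
f 61 58 62
f 44 67 63
f 67 43 59
f 63 59 36
f 67 59 63
f 78 80 77
f 81 78 77
f 77 80 79
f 79 81 77
f 78 84 80
f 82 78 81
f 82 84 78
f 80 84 79
f 83 81 79
f 79 84 83
f 83 82 81
f 84 82 83
f 86 85 89
f 86 89 87
f 87 89 90
f 87 90 88
f 89 85 91
f 89 91 90
f 90 91 92
f 90 92 88
f 91 85 93
f 91 93 92
f 92 93 94
f 92 94 88
f 93 85 95
f 93 95 94
f 94 95 96
f 94 96 88
f 95 85 97
f 95 97 96
f 96 97 98
f 96 98 88
f 97 85 99
f 97 99 98
f 98 99 100
f 98 100 88
f 99 85 101
f 99 101 100
f 100 101 102
f 100 102 88
f 101 85 103
f 101 103 102
f 102 103 104
f 102 104 88
f 103 85 105
f 103 105 104
f 104 105 106
f 104 106 88
f 105 85 107
f 105 107 106
f 106 107 108
f 106 108 88
f 107 85 109
f 107 109 108
f 108 109 110
f 108 110 88
f 109 85 111
f 109 111 110
f 110 111 112
f 110 112 88
f 111 85 113
f 111 113 112
f 112 113 114
f 112 114 88
f 113 85 86
f 113 86 114
f 114 86 87
f 114 87 88



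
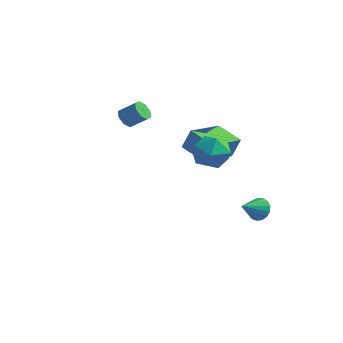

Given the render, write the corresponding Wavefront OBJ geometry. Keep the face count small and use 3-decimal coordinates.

v 0.299 0.826 0.526
v 0.676 1.024 1.669
v 0.689 2.854 0.046
v 1.066 3.052 1.189
v 1.754 0.448 0.111
v 2.131 0.646 1.254
v 2.144 2.476 -0.369
v 2.521 2.674 0.774
v 2.786 -0.567 1.781
v 3.575 -0.566 2.507
v 2.905 -2.294 1.653
v 3.694 -2.293 2.379
v 2.692 -2.051 2.676
v 2.619 -0.984 2.755
v 3.861 -1.876 1.405
v 3.788 -0.809 1.484
v 4.24 -1.375 2.275
v 3.517 -1.483 3.06
v 2.963 -1.377 1.1
v 2.24 -1.485 1.885
v -3.464 1.737 1.093
v -3.063 1.473 0.685
v -2.216 1.718 1.359
v -2.616 1.983 1.767
v -3.131 1.942 0.599
v -2.283 2.187 1.273
v -3.393 2.292 0.803
v -2.546 2.537 1.476
v -3.697 2.317 1.176
v -2.85 2.562 1.85
v -3.864 2.002 1.501
v -3.017 2.247 2.175
v -3.797 1.533 1.587
v -2.949 1.778 2.261
v -3.534 1.183 1.384
v -2.687 1.428 2.057
v -3.23 1.158 1.01
v -2.383 1.403 1.684
v 3.498 2.839 -3.917
v 3.879 3.06 -3.361
v 3.142 1.701 -3.223
v 3.571 3.19 -3.305
v 3.245 3.24 -3.389
v 2.978 3.199 -3.594
v 2.829 3.075 -3.874
v 2.834 2.896 -4.163
v 2.991 2.705 -4.396
v 3.264 2.545 -4.52
v 3.59 2.451 -4.505
v 3.895 2.447 -4.356
v 4.11 2.532 -4.106
v 4.184 2.688 -3.813
v 4.101 2.878 -3.544
f 2 4 1
f 5 2 1
f 1 4 3
f 3 5 1
f 2 8 4
f 6 2 5
f 6 8 2
f 4 8 3
f 7 5 3
f 3 8 7
f 7 6 5
f 8 6 7
f 9 20 14
f 9 14 10
f 9 10 16
f 9 16 19
f 9 19 20
f 10 14 18
f 14 20 13
f 20 19 11
f 19 16 15
f 16 10 17
f 12 18 13
f 12 13 11
f 12 11 15
f 12 15 17
f 12 17 18
f 13 18 14
f 11 13 20
f 15 11 19
f 17 15 16
f 18 17 10
f 22 21 25
f 22 25 23
f 23 25 26
f 23 26 24
f 25 21 27
f 25 27 26
f 26 27 28
f 26 28 24
f 27 21 29
f 27 29 28
f 28 29 30
f 28 30 24
f 29 21 31
f 29 31 30
f 30 31 32
f 30 32 24
f 31 21 33
f 31 33 32
f 32 33 34
f 32 34 24
f 33 21 35
f 33 35 34
f 34 35 36
f 34 36 24
f 35 21 37
f 35 37 36
f 36 37 38
f 36 38 24
f 37 21 22
f 37 22 38
f 38 22 23
f 38 23 24
f 40 39 42
f 40 42 41
f 42 39 43
f 42 43 41
f 43 39 44
f 43 44 41
f 44 39 45
f 44 45 41
f 45 39 46
f 45 46 41
f 46 39 47
f 46 47 41
f 47 39 48
f 47 48 41
f 48 39 49
f 48 49 41
f 49 39 50
f 49 50 41
f 50 39 51
f 50 51 41
f 51 39 52
f 51 52 41
f 52 39 53
f 52 53 41
f 53 39 40
f 53 40 41



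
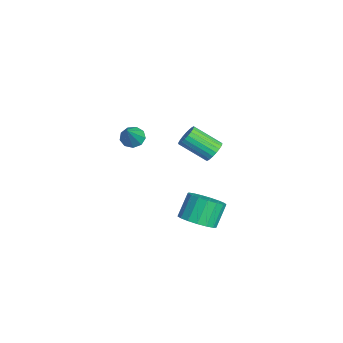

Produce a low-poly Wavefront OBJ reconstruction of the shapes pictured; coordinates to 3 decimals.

v 2.454 0.385 -3.01
v 3.31 0.649 -2.694
v 2.722 1.239 -1.594
v 1.866 0.975 -1.91
v 3.177 0.998 -2.953
v 2.589 1.589 -1.853
v 2.879 1.207 -3.225
v 2.291 1.798 -2.125
v 2.483 1.227 -3.447
v 1.895 1.818 -2.347
v 2.08 1.055 -3.57
v 1.492 1.646 -2.47
v 1.763 0.729 -3.564
v 1.175 1.32 -2.464
v 1.605 0.324 -3.431
v 1.017 0.915 -2.331
v 1.641 -0.067 -3.202
v 1.053 0.524 -2.102
v 1.863 -0.355 -2.929
v 1.275 0.236 -1.829
v 2.221 -0.473 -2.674
v 1.633 0.118 -1.574
v 2.632 -0.395 -2.496
v 2.044 0.196 -1.397
v 3.002 -0.138 -2.436
v 2.414 0.453 -1.336
v 3.247 0.239 -2.508
v 2.659 0.829 -1.408
v 3.687 0.899 2.75
v 4.189 0.595 2.688
v 3.595 -0.563 3.548
v 3.093 -0.259 3.61
v 4.233 0.724 2.892
v 3.638 -0.433 3.752
v 4.182 0.884 3.071
v 3.587 -0.274 3.932
v 4.045 1.046 3.195
v 3.451 -0.112 4.055
v 3.847 1.183 3.242
v 3.253 0.025 4.102
v 3.621 1.27 3.204
v 3.027 0.112 4.064
v 3.406 1.293 3.087
v 2.812 0.136 3.947
v 3.24 1.249 2.912
v 2.646 0.091 3.772
v 3.152 1.143 2.709
v 2.557 -0.014 3.569
v 3.156 0.996 2.513
v 2.561 -0.162 3.373
v 3.251 0.831 2.358
v 2.657 -0.326 3.218
v 3.422 0.679 2.271
v 2.828 -0.479 3.131
v 3.639 0.564 2.266
v 3.045 -0.594 3.127
v 3.865 0.507 2.346
v 3.27 -0.65 3.206
v 4.059 0.518 2.495
v 3.465 -0.639 3.355
v -0.735 -2.03 0.944
v -0.274 -1.693 0.702
v 0.255 -2.47 2.216
v -0.505 -1.454 0.965
v -0.844 -1.485 1.218
v -1.132 -1.77 1.343
v -1.234 -2.177 1.281
v -1.102 -2.516 1.062
v -0.798 -2.626 0.787
v -0.465 -2.458 0.586
v -0.258 -2.09 0.553
f 2 1 5
f 2 5 3
f 3 5 6
f 3 6 4
f 5 1 7
f 5 7 6
f 6 7 8
f 6 8 4
f 7 1 9
f 7 9 8
f 8 9 10
f 8 10 4
f 9 1 11
f 9 11 10
f 10 11 12
f 10 12 4
f 11 1 13
f 11 13 12
f 12 13 14
f 12 14 4
f 13 1 15
f 13 15 14
f 14 15 16
f 14 16 4
f 15 1 17
f 15 17 16
f 16 17 18
f 16 18 4
f 17 1 19
f 17 19 18
f 18 19 20
f 18 20 4
f 19 1 21
f 19 21 20
f 20 21 22
f 20 22 4
f 21 1 23
f 21 23 22
f 22 23 24
f 22 24 4
f 23 1 25
f 23 25 24
f 24 25 26
f 24 26 4
f 25 1 27
f 25 27 26
f 26 27 28
f 26 28 4
f 27 1 2
f 27 2 28
f 28 2 3
f 28 3 4
f 30 29 33
f 30 33 31
f 31 33 34
f 31 34 32
f 33 29 35
f 33 35 34
f 34 35 36
f 34 36 32
f 35 29 37
f 35 37 36
f 36 37 38
f 36 38 32
f 37 29 39
f 37 39 38
f 38 39 40
f 38 40 32
f 39 29 41
f 39 41 40
f 40 41 42
f 40 42 32
f 41 29 43
f 41 43 42
f 42 43 44
f 42 44 32
f 43 29 45
f 43 45 44
f 44 45 46
f 44 46 32
f 45 29 47
f 45 47 46
f 46 47 48
f 46 48 32
f 47 29 49
f 47 49 48
f 48 49 50
f 48 50 32
f 49 29 51
f 49 51 50
f 50 51 52
f 50 52 32
f 51 29 53
f 51 53 52
f 52 53 54
f 52 54 32
f 53 29 55
f 53 55 54
f 54 55 56
f 54 56 32
f 55 29 57
f 55 57 56
f 56 57 58
f 56 58 32
f 57 29 59
f 57 59 58
f 58 59 60
f 58 60 32
f 59 29 30
f 59 30 60
f 60 30 31
f 60 31 32
f 62 61 64
f 62 64 63
f 64 61 65
f 64 65 63
f 65 61 66
f 65 66 63
f 66 61 67
f 66 67 63
f 67 61 68
f 67 68 63
f 68 61 69
f 68 69 63
f 69 61 70
f 69 70 63
f 70 61 71
f 70 71 63
f 71 61 62
f 71 62 63



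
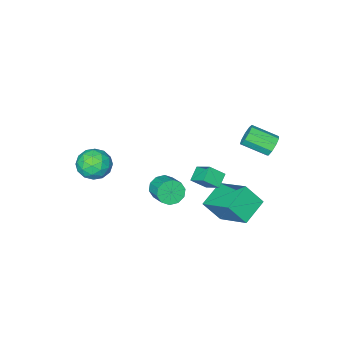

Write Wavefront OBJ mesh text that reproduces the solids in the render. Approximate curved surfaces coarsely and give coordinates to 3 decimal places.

v -3.558 1.733 -1.794
v -3.623 3.645 -0.708
v -2.146 2.118 -2.389
v -2.211 4.031 -1.303
v -2.909 1.109 -0.657
v -2.974 3.022 0.429
v -1.497 1.495 -1.252
v -1.562 3.407 -0.166
v 0.976 -2.609 0.385
v 1.906 -2.357 0.606
v 1.454 -4.103 0.074
v 2.384 -3.851 0.295
v 1.7 -3.892 1.007
v 1.404 -2.968 1.2
v 1.956 -3.492 -0.52
v 1.66 -2.568 -0.327
v 2.511 -2.903 0.047
v 2.353 -3.15 0.991
v 1.007 -3.31 -0.311
v 0.849 -3.557 0.633
v 1.399 -2.352 0.523
v 1.961 -4.108 0.157
v 1.559 -4.132 0.576
v 2.105 -3.984 0.706
v 1.104 -2.711 0.872
v 1.651 -2.563 1.002
v 1.53 -3.465 1.238
v 1.709 -3.897 -0.322
v 2.256 -3.749 -0.192
v 1.255 -2.476 -0.026
v 1.801 -2.328 0.104
v 1.83 -2.995 -0.558
v 2.301 -2.525 0.324
v 2.582 -3.403 0.142
v 2.331 -3.192 -0.337
v 2.157 -2.649 -0.224
v 2.209 -2.67 0.879
v 2.489 -3.548 0.696
v 2.087 -3.572 1.115
v 1.914 -3.029 1.228
v 2.564 -2.991 0.551
v 0.871 -2.912 -0.016
v 1.151 -3.79 -0.199
v 1.446 -3.431 -0.548
v 1.273 -2.888 -0.435
v 0.778 -3.057 0.538
v 1.059 -3.935 0.356
v 1.203 -3.811 0.904
v 1.029 -3.268 1.017
v 0.796 -3.469 0.129
v -1.379 1.158 1.541
v -1.403 2.129 2.21
v -2.034 1.576 0.911
v -2.058 2.547 1.581
v -0.722 1.493 1.079
v -0.746 2.464 1.749
v -1.377 1.911 0.45
v -1.401 2.882 1.119
v -1.422 -1.621 -2.142
v -1.115 -1.373 -2.803
v -0.791 -0.27 -2.239
v -1.098 -0.519 -1.578
v -1.572 -1.242 -2.796
v -1.249 -0.14 -2.231
v -1.972 -1.257 -2.538
v -1.649 -0.154 -1.974
v -2.162 -1.41 -2.13
v -1.839 -0.308 -1.565
v -2.069 -1.644 -1.726
v -1.746 -0.542 -1.162
v -1.729 -1.87 -1.481
v -1.405 -0.767 -0.917
v -1.271 -2 -1.489
v -0.948 -0.898 -0.924
v -0.871 -1.986 -1.746
v -0.548 -0.883 -1.182
v -0.681 -1.832 -2.155
v -0.358 -0.73 -1.59
v -0.774 -1.598 -2.558
v -0.451 -0.496 -1.994
v -4.038 3.735 3.499
v -3.677 3.719 2.971
v -2.841 2.67 3.572
v -3.202 2.685 4.101
v -3.515 4.011 3.255
v -2.679 2.961 3.856
v -3.597 4.173 3.653
v -2.762 3.124 4.254
v -3.886 4.13 3.979
v -3.051 3.081 4.58
v -4.246 3.903 4.081
v -3.41 2.853 4.682
v -4.508 3.596 3.911
v -3.673 2.547 4.512
v -4.55 3.355 3.548
v -3.715 2.305 4.149
v -4.353 3.291 3.162
v -3.517 2.241 3.764
v -4.008 3.435 2.935
v -3.172 2.385 3.536
f 2 4 1
f 5 2 1
f 1 4 3
f 3 5 1
f 2 8 4
f 6 2 5
f 6 8 2
f 4 8 3
f 7 5 3
f 3 8 7
f 7 6 5
f 8 6 7
f 9 46 25
f 46 20 49
f 25 49 14
f 46 49 25
f 9 25 21
f 25 14 26
f 21 26 10
f 25 26 21
f 9 21 30
f 21 10 31
f 30 31 16
f 21 31 30
f 9 30 42
f 30 16 45
f 42 45 19
f 30 45 42
f 9 42 46
f 42 19 50
f 46 50 20
f 42 50 46
f 10 26 37
f 26 14 40
f 37 40 18
f 26 40 37
f 14 49 27
f 49 20 48
f 27 48 13
f 49 48 27
f 20 50 47
f 50 19 43
f 47 43 11
f 50 43 47
f 19 45 44
f 45 16 32
f 44 32 15
f 45 32 44
f 16 31 36
f 31 10 33
f 36 33 17
f 31 33 36
f 12 38 24
f 38 18 39
f 24 39 13
f 38 39 24
f 12 24 22
f 24 13 23
f 22 23 11
f 24 23 22
f 12 22 29
f 22 11 28
f 29 28 15
f 22 28 29
f 12 29 34
f 29 15 35
f 34 35 17
f 29 35 34
f 12 34 38
f 34 17 41
f 38 41 18
f 34 41 38
f 13 39 27
f 39 18 40
f 27 40 14
f 39 40 27
f 11 23 47
f 23 13 48
f 47 48 20
f 23 48 47
f 15 28 44
f 28 11 43
f 44 43 19
f 28 43 44
f 17 35 36
f 35 15 32
f 36 32 16
f 35 32 36
f 18 41 37
f 41 17 33
f 37 33 10
f 41 33 37
f 52 54 51
f 55 52 51
f 51 54 53
f 53 55 51
f 52 58 54
f 56 52 55
f 56 58 52
f 54 58 53
f 57 55 53
f 53 58 57
f 57 56 55
f 58 56 57
f 60 59 63
f 60 63 61
f 61 63 64
f 61 64 62
f 63 59 65
f 63 65 64
f 64 65 66
f 64 66 62
f 65 59 67
f 65 67 66
f 66 67 68
f 66 68 62
f 67 59 69
f 67 69 68
f 68 69 70
f 68 70 62
f 69 59 71
f 69 71 70
f 70 71 72
f 70 72 62
f 71 59 73
f 71 73 72
f 72 73 74
f 72 74 62
f 73 59 75
f 73 75 74
f 74 75 76
f 74 76 62
f 75 59 77
f 75 77 76
f 76 77 78
f 76 78 62
f 77 59 79
f 77 79 78
f 78 79 80
f 78 80 62
f 79 59 60
f 79 60 80
f 80 60 61
f 80 61 62
f 82 81 85
f 82 85 83
f 83 85 86
f 83 86 84
f 85 81 87
f 85 87 86
f 86 87 88
f 86 88 84
f 87 81 89
f 87 89 88
f 88 89 90
f 88 90 84
f 89 81 91
f 89 91 90
f 90 91 92
f 90 92 84
f 91 81 93
f 91 93 92
f 92 93 94
f 92 94 84
f 93 81 95
f 93 95 94
f 94 95 96
f 94 96 84
f 95 81 97
f 95 97 96
f 96 97 98
f 96 98 84
f 97 81 99
f 97 99 98
f 98 99 100
f 98 100 84
f 99 81 82
f 99 82 100
f 100 82 83
f 100 83 84



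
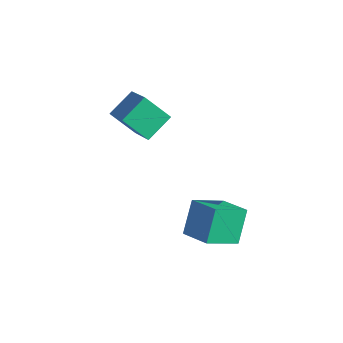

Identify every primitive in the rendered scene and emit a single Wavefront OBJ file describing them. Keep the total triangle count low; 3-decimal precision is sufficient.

v 2.881 0.661 -2.121
v 2.458 1.513 -0.948
v 3.177 2.032 -3.01
v 2.754 2.884 -1.836
v 4.126 0.676 -1.684
v 3.703 1.528 -0.51
v 4.422 2.047 -2.572
v 3.999 2.899 -1.399
v -0.818 1.638 0.681
v -1.716 1.146 1.577
v -0.822 2.779 1.304
v -1.719 2.287 2.2
v 0.579 1.053 1.76
v -0.318 0.561 2.656
v 0.576 2.194 2.383
v -0.322 1.702 3.279
f 2 4 1
f 5 2 1
f 1 4 3
f 3 5 1
f 2 8 4
f 6 2 5
f 6 8 2
f 4 8 3
f 7 5 3
f 3 8 7
f 7 6 5
f 8 6 7
f 10 12 9
f 13 10 9
f 9 12 11
f 11 13 9
f 10 16 12
f 14 10 13
f 14 16 10
f 12 16 11
f 15 13 11
f 11 16 15
f 15 14 13
f 16 14 15



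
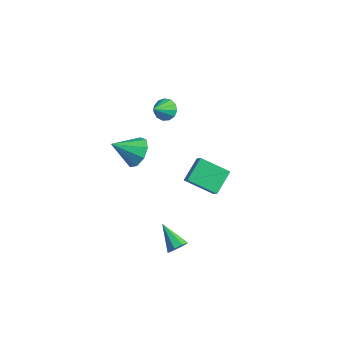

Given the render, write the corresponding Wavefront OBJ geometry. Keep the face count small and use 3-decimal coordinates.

v -3.912 1.581 1.45
v -3.336 1.354 1.046
v -3.668 0.459 2.43
v -3.185 1.627 1.322
v -3.265 1.887 1.638
v -3.551 2.049 1.895
v -3.951 2.062 2.011
v -4.339 1.923 1.948
v -4.592 1.676 1.727
v -4.628 1.398 1.419
v -4.438 1.178 1.12
v -4.08 1.087 0.926
v -3.67 1.152 0.898
v -1.378 -2.821 2.52
v -0.75 -2.602 3.253
v -2.142 -3.979 3.52
v -1.298 -2.207 3.292
v -1.884 -2.099 2.97
v -2.233 -2.329 2.437
v -2.182 -2.789 1.943
v -1.755 -3.264 1.719
v -1.151 -3.532 1.87
v -0.654 -3.468 2.325
v -0.495 -3.1 2.871
v 2.816 -3.742 -2.217
v 3.152 -3.712 -1.673
v 1.384 -3.538 -1.343
v 3.089 -3.272 -1.879
v 2.867 -3.108 -2.282
v 2.614 -3.315 -2.648
v 2.48 -3.772 -2.761
v 2.543 -4.212 -2.555
v 2.766 -4.377 -2.151
v 3.018 -4.17 -1.785
v 3.772 -2.12 2.33
v 2.412 -2.937 3.068
v 3.464 -0.887 3.127
v 2.104 -1.705 3.865
v 4.456 -2.495 3.175
v 3.096 -3.313 3.913
v 4.148 -1.263 3.972
v 2.788 -2.08 4.71
f 2 1 4
f 2 4 3
f 4 1 5
f 4 5 3
f 5 1 6
f 5 6 3
f 6 1 7
f 6 7 3
f 7 1 8
f 7 8 3
f 8 1 9
f 8 9 3
f 9 1 10
f 9 10 3
f 10 1 11
f 10 11 3
f 11 1 12
f 11 12 3
f 12 1 13
f 12 13 3
f 13 1 2
f 13 2 3
f 15 14 17
f 15 17 16
f 17 14 18
f 17 18 16
f 18 14 19
f 18 19 16
f 19 14 20
f 19 20 16
f 20 14 21
f 20 21 16
f 21 14 22
f 21 22 16
f 22 14 23
f 22 23 16
f 23 14 24
f 23 24 16
f 24 14 15
f 24 15 16
f 26 25 28
f 26 28 27
f 28 25 29
f 28 29 27
f 29 25 30
f 29 30 27
f 30 25 31
f 30 31 27
f 31 25 32
f 31 32 27
f 32 25 33
f 32 33 27
f 33 25 34
f 33 34 27
f 34 25 26
f 34 26 27
f 36 38 35
f 39 36 35
f 35 38 37
f 37 39 35
f 36 42 38
f 40 36 39
f 40 42 36
f 38 42 37
f 41 39 37
f 37 42 41
f 41 40 39
f 42 40 41



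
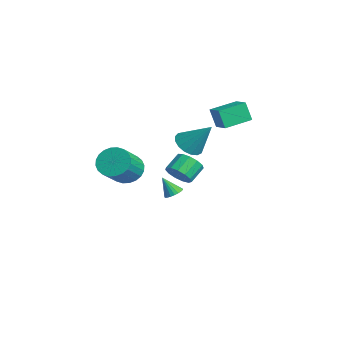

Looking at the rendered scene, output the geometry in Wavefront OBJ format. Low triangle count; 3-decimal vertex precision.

v -2.2 1.066 -2.771
v -1.842 0.581 -2.862
v -2.66 0.514 -1.629
v -1.69 0.734 -2.727
v -1.627 0.944 -2.6
v -1.663 1.175 -2.502
v -1.792 1.388 -2.451
v -1.991 1.545 -2.455
v -2.226 1.619 -2.514
v -2.457 1.598 -2.618
v -2.643 1.485 -2.747
v -2.753 1.299 -2.881
v -2.767 1.073 -2.996
v -2.683 0.846 -3.072
v -2.515 0.658 -3.096
v -2.293 0.539 -3.064
v -2.055 0.512 -2.981
v 3.364 -0.474 1.71
v 3.889 -0.672 2.349
v 3.381 0.176 3.029
v 2.856 0.374 2.39
v 4.11 -0.333 2.092
v 3.602 0.515 2.772
v 4.095 -0.04 1.714
v 3.587 0.809 2.394
v 3.847 0.116 1.335
v 3.339 0.964 2.015
v 3.446 0.084 1.075
v 2.938 0.933 1.755
v 3.019 -0.125 1.016
v 2.511 0.724 1.696
v 2.701 -0.444 1.178
v 2.194 0.404 1.858
v 2.594 -0.774 1.509
v 2.086 0.074 2.189
v 2.732 -1.008 1.904
v 2.224 -0.16 2.584
v 3.07 -1.073 2.237
v 2.562 -0.225 2.917
v 3.501 -0.947 2.403
v 2.993 -0.099 3.083
v 0.636 1.027 2.596
v 1.487 0.867 2.182
v 1.604 2.013 4.204
v 1.357 1.273 2.011
v 1.061 1.623 1.975
v 0.668 1.837 2.081
v 0.268 1.864 2.304
v -0.048 1.701 2.595
v -0.207 1.382 2.886
v -0.173 0.983 3.11
v 0.046 0.594 3.217
v 0.401 0.304 3.181
v 0.809 0.179 3.011
v 1.178 0.249 2.747
v 1.423 0.497 2.447
v -0.669 3.074 3.041
v -1.046 2.806 4.266
v -0.974 4.774 3.318
v -1.351 4.507 4.544
v 0.451 3.213 3.416
v 0.074 2.946 4.642
v 0.146 4.914 3.694
v -0.231 4.646 4.919
v 0.1 -2.398 0.898
v 0.955 -2.134 0.367
v 2.094 -3.237 1.651
v 1.24 -3.502 2.182
v 0.936 -1.835 0.641
v 2.075 -2.938 1.924
v 0.79 -1.622 0.954
v 1.929 -2.725 2.237
v 0.539 -1.527 1.258
v 1.678 -2.63 2.541
v 0.221 -1.564 1.508
v 1.361 -2.668 2.791
v -0.115 -1.729 1.665
v 1.024 -2.832 2.948
v -0.418 -1.996 1.705
v 0.721 -3.099 2.988
v -0.642 -2.323 1.622
v 0.497 -3.427 2.906
v -0.754 -2.663 1.429
v 0.385 -3.766 2.713
v -0.735 -2.962 1.156
v 0.404 -4.065 2.439
v -0.589 -3.175 0.843
v 0.55 -4.278 2.126
v -0.338 -3.27 0.539
v 0.801 -4.373 1.822
v -0.021 -3.232 0.289
v 1.119 -4.336 1.572
v 0.316 -3.068 0.132
v 1.455 -4.171 1.415
v 0.619 -2.801 0.092
v 1.758 -3.904 1.375
v 0.843 -2.473 0.174
v 1.982 -3.577 1.458
f 2 1 4
f 2 4 3
f 4 1 5
f 4 5 3
f 5 1 6
f 5 6 3
f 6 1 7
f 6 7 3
f 7 1 8
f 7 8 3
f 8 1 9
f 8 9 3
f 9 1 10
f 9 10 3
f 10 1 11
f 10 11 3
f 11 1 12
f 11 12 3
f 12 1 13
f 12 13 3
f 13 1 14
f 13 14 3
f 14 1 15
f 14 15 3
f 15 1 16
f 15 16 3
f 16 1 17
f 16 17 3
f 17 1 2
f 17 2 3
f 19 18 22
f 19 22 20
f 20 22 23
f 20 23 21
f 22 18 24
f 22 24 23
f 23 24 25
f 23 25 21
f 24 18 26
f 24 26 25
f 25 26 27
f 25 27 21
f 26 18 28
f 26 28 27
f 27 28 29
f 27 29 21
f 28 18 30
f 28 30 29
f 29 30 31
f 29 31 21
f 30 18 32
f 30 32 31
f 31 32 33
f 31 33 21
f 32 18 34
f 32 34 33
f 33 34 35
f 33 35 21
f 34 18 36
f 34 36 35
f 35 36 37
f 35 37 21
f 36 18 38
f 36 38 37
f 37 38 39
f 37 39 21
f 38 18 40
f 38 40 39
f 39 40 41
f 39 41 21
f 40 18 19
f 40 19 41
f 41 19 20
f 41 20 21
f 43 42 45
f 43 45 44
f 45 42 46
f 45 46 44
f 46 42 47
f 46 47 44
f 47 42 48
f 47 48 44
f 48 42 49
f 48 49 44
f 49 42 50
f 49 50 44
f 50 42 51
f 50 51 44
f 51 42 52
f 51 52 44
f 52 42 53
f 52 53 44
f 53 42 54
f 53 54 44
f 54 42 55
f 54 55 44
f 55 42 56
f 55 56 44
f 56 42 43
f 56 43 44
f 58 60 57
f 61 58 57
f 57 60 59
f 59 61 57
f 58 64 60
f 62 58 61
f 62 64 58
f 60 64 59
f 63 61 59
f 59 64 63
f 63 62 61
f 64 62 63
f 66 65 69
f 66 69 67
f 67 69 70
f 67 70 68
f 69 65 71
f 69 71 70
f 70 71 72
f 70 72 68
f 71 65 73
f 71 73 72
f 72 73 74
f 72 74 68
f 73 65 75
f 73 75 74
f 74 75 76
f 74 76 68
f 75 65 77
f 75 77 76
f 76 77 78
f 76 78 68
f 77 65 79
f 77 79 78
f 78 79 80
f 78 80 68
f 79 65 81
f 79 81 80
f 80 81 82
f 80 82 68
f 81 65 83
f 81 83 82
f 82 83 84
f 82 84 68
f 83 65 85
f 83 85 84
f 84 85 86
f 84 86 68
f 85 65 87
f 85 87 86
f 86 87 88
f 86 88 68
f 87 65 89
f 87 89 88
f 88 89 90
f 88 90 68
f 89 65 91
f 89 91 90
f 90 91 92
f 90 92 68
f 91 65 93
f 91 93 92
f 92 93 94
f 92 94 68
f 93 65 95
f 93 95 94
f 94 95 96
f 94 96 68
f 95 65 97
f 95 97 96
f 96 97 98
f 96 98 68
f 97 65 66
f 97 66 98
f 98 66 67
f 98 67 68



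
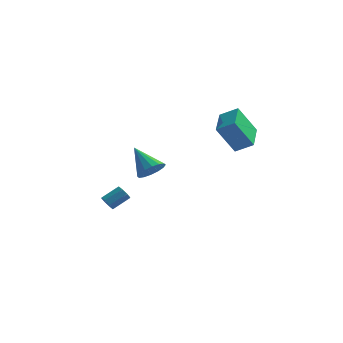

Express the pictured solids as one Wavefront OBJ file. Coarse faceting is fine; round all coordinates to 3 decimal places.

v 2.481 2.295 0.211
v 1.408 2.006 2.028
v 2.385 4.306 0.475
v 1.312 4.016 2.292
v 3.568 2.264 0.848
v 2.495 1.974 2.665
v 3.472 4.274 1.112
v 2.399 3.985 2.929
v -1.116 -4.395 1.703
v -0.426 -3.93 1.989
v -2.264 -3.425 2.897
v -0.59 -3.692 1.637
v -0.896 -3.643 1.303
v -1.261 -3.795 1.076
v -1.586 -4.108 1.017
v -1.786 -4.498 1.142
v -1.806 -4.86 1.417
v -1.641 -5.098 1.769
v -1.335 -5.147 2.103
v -0.971 -4.995 2.33
v -0.645 -4.682 2.389
v -0.446 -4.292 2.264
v -4.115 -2.05 -2.387
v -3.714 -2.356 -2.607
v -2.864 -1.696 -1.972
v -3.265 -1.39 -1.753
v -3.804 -2.017 -2.839
v -2.953 -1.357 -2.205
v -4.076 -1.697 -2.807
v -3.225 -1.037 -2.173
v -4.371 -1.584 -2.529
v -3.52 -0.924 -1.895
v -4.516 -1.744 -2.168
v -3.666 -1.084 -1.533
v -4.427 -2.083 -1.935
v -3.576 -1.423 -1.301
v -4.155 -2.403 -1.967
v -3.304 -1.743 -1.333
v -3.86 -2.516 -2.245
v -3.009 -1.856 -1.611
f 2 4 1
f 5 2 1
f 1 4 3
f 3 5 1
f 2 8 4
f 6 2 5
f 6 8 2
f 4 8 3
f 7 5 3
f 3 8 7
f 7 6 5
f 8 6 7
f 10 9 12
f 10 12 11
f 12 9 13
f 12 13 11
f 13 9 14
f 13 14 11
f 14 9 15
f 14 15 11
f 15 9 16
f 15 16 11
f 16 9 17
f 16 17 11
f 17 9 18
f 17 18 11
f 18 9 19
f 18 19 11
f 19 9 20
f 19 20 11
f 20 9 21
f 20 21 11
f 21 9 22
f 21 22 11
f 22 9 10
f 22 10 11
f 24 23 27
f 24 27 25
f 25 27 28
f 25 28 26
f 27 23 29
f 27 29 28
f 28 29 30
f 28 30 26
f 29 23 31
f 29 31 30
f 30 31 32
f 30 32 26
f 31 23 33
f 31 33 32
f 32 33 34
f 32 34 26
f 33 23 35
f 33 35 34
f 34 35 36
f 34 36 26
f 35 23 37
f 35 37 36
f 36 37 38
f 36 38 26
f 37 23 39
f 37 39 38
f 38 39 40
f 38 40 26
f 39 23 24
f 39 24 40
f 40 24 25
f 40 25 26



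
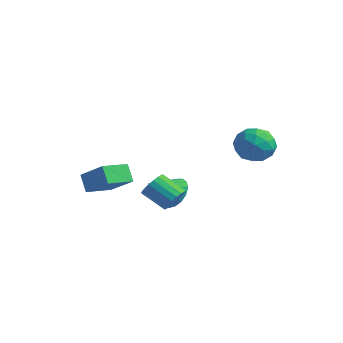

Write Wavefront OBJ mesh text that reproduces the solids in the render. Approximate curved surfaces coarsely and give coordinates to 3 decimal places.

v -3.187 -2.252 -1.14
v -3.87 -2.079 -0.144
v -3.173 -0.595 -1.418
v -3.855 -0.422 -0.422
v -1.505 -2.078 -0.018
v -2.187 -1.905 0.978
v -1.49 -0.421 -0.296
v -2.173 -0.248 0.7
v 2.665 3.738 2.97
v 3.493 4.268 2.303
v 3.987 2.512 3.637
v 4.815 3.042 2.97
v 4.344 3.615 3.898
v 3.527 4.373 3.486
v 3.953 2.407 2.454
v 3.136 3.165 2.042
v 4.289 3.446 1.984
v 4.531 4.192 2.877
v 2.949 2.588 3.063
v 3.191 3.334 3.956
v 2.963 4.111 2.578
v 4.517 2.669 3.362
v 4.24 3.006 3.908
v 4.727 3.317 3.516
v 2.983 4.172 3.273
v 3.47 4.484 2.881
v 3.97 4.1 3.819
v 4.01 2.296 3.059
v 4.497 2.608 2.667
v 2.753 3.463 2.424
v 3.24 3.774 2.032
v 3.51 2.68 2.121
v 3.918 3.939 1.998
v 4.695 3.218 2.391
v 4.188 2.845 2.087
v 3.708 3.291 1.845
v 4.06 4.377 2.523
v 4.837 3.657 2.915
v 4.56 3.993 3.461
v 4.08 4.439 3.218
v 4.528 3.894 2.336
v 2.643 3.123 3.025
v 3.42 2.403 3.417
v 3.4 2.341 2.722
v 2.92 2.787 2.479
v 2.785 3.562 3.549
v 3.562 2.841 3.942
v 3.772 3.489 4.095
v 3.292 3.935 3.853
v 2.952 2.886 3.604
v 3.235 -1.495 0.202
v 3.729 -1.521 0.844
v 2.539 -2.05 1.739
v 2.045 -2.025 1.098
v 3.593 -1.187 0.86
v 2.403 -1.716 1.756
v 3.386 -0.915 0.747
v 2.196 -1.444 1.642
v 3.149 -0.757 0.525
v 1.96 -1.286 1.42
v 2.929 -0.746 0.239
v 1.74 -1.275 1.135
v 2.77 -0.883 -0.053
v 1.58 -1.412 0.842
v 2.703 -1.142 -0.296
v 1.513 -1.671 0.6
v 2.741 -1.47 -0.439
v 1.551 -1.999 0.456
v 2.877 -1.804 -0.456
v 1.687 -2.333 0.44
v 3.084 -2.076 -0.342
v 1.894 -2.605 0.553
v 3.32 -2.234 -0.12
v 2.131 -2.763 0.775
v 3.54 -2.245 0.165
v 2.351 -2.774 1.061
v 3.7 -2.108 0.458
v 2.51 -2.637 1.353
v 3.767 -1.849 0.7
v 2.577 -2.378 1.596
v -0.048 1.196 -1.135
v 0.664 0.659 -1.708
v -0.392 -0.316 -0.145
v 0.936 0.849 -1.324
v 0.982 1.118 -0.896
v 0.792 1.406 -0.523
v 0.41 1.645 -0.291
v -0.077 1.781 -0.251
v -0.558 1.784 -0.415
v -0.921 1.651 -0.743
v -1.085 1.415 -1.161
v -1.011 1.128 -1.573
v -0.716 0.857 -1.885
v -0.269 0.664 -2.025
v 0.229 0.593 -1.961
f 2 4 1
f 5 2 1
f 1 4 3
f 3 5 1
f 2 8 4
f 6 2 5
f 6 8 2
f 4 8 3
f 7 5 3
f 3 8 7
f 7 6 5
f 8 6 7
f 9 46 25
f 46 20 49
f 25 49 14
f 46 49 25
f 9 25 21
f 25 14 26
f 21 26 10
f 25 26 21
f 9 21 30
f 21 10 31
f 30 31 16
f 21 31 30
f 9 30 42
f 30 16 45
f 42 45 19
f 30 45 42
f 9 42 46
f 42 19 50
f 46 50 20
f 42 50 46
f 10 26 37
f 26 14 40
f 37 40 18
f 26 40 37
f 14 49 27
f 49 20 48
f 27 48 13
f 49 48 27
f 20 50 47
f 50 19 43
f 47 43 11
f 50 43 47
f 19 45 44
f 45 16 32
f 44 32 15
f 45 32 44
f 16 31 36
f 31 10 33
f 36 33 17
f 31 33 36
f 12 38 24
f 38 18 39
f 24 39 13
f 38 39 24
f 12 24 22
f 24 13 23
f 22 23 11
f 24 23 22
f 12 22 29
f 22 11 28
f 29 28 15
f 22 28 29
f 12 29 34
f 29 15 35
f 34 35 17
f 29 35 34
f 12 34 38
f 34 17 41
f 38 41 18
f 34 41 38
f 13 39 27
f 39 18 40
f 27 40 14
f 39 40 27
f 11 23 47
f 23 13 48
f 47 48 20
f 23 48 47
f 15 28 44
f 28 11 43
f 44 43 19
f 28 43 44
f 17 35 36
f 35 15 32
f 36 32 16
f 35 32 36
f 18 41 37
f 41 17 33
f 37 33 10
f 41 33 37
f 52 51 55
f 52 55 53
f 53 55 56
f 53 56 54
f 55 51 57
f 55 57 56
f 56 57 58
f 56 58 54
f 57 51 59
f 57 59 58
f 58 59 60
f 58 60 54
f 59 51 61
f 59 61 60
f 60 61 62
f 60 62 54
f 61 51 63
f 61 63 62
f 62 63 64
f 62 64 54
f 63 51 65
f 63 65 64
f 64 65 66
f 64 66 54
f 65 51 67
f 65 67 66
f 66 67 68
f 66 68 54
f 67 51 69
f 67 69 68
f 68 69 70
f 68 70 54
f 69 51 71
f 69 71 70
f 70 71 72
f 70 72 54
f 71 51 73
f 71 73 72
f 72 73 74
f 72 74 54
f 73 51 75
f 73 75 74
f 74 75 76
f 74 76 54
f 75 51 77
f 75 77 76
f 76 77 78
f 76 78 54
f 77 51 79
f 77 79 78
f 78 79 80
f 78 80 54
f 79 51 52
f 79 52 80
f 80 52 53
f 80 53 54
f 82 81 84
f 82 84 83
f 84 81 85
f 84 85 83
f 85 81 86
f 85 86 83
f 86 81 87
f 86 87 83
f 87 81 88
f 87 88 83
f 88 81 89
f 88 89 83
f 89 81 90
f 89 90 83
f 90 81 91
f 90 91 83
f 91 81 92
f 91 92 83
f 92 81 93
f 92 93 83
f 93 81 94
f 93 94 83
f 94 81 95
f 94 95 83
f 95 81 82
f 95 82 83

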